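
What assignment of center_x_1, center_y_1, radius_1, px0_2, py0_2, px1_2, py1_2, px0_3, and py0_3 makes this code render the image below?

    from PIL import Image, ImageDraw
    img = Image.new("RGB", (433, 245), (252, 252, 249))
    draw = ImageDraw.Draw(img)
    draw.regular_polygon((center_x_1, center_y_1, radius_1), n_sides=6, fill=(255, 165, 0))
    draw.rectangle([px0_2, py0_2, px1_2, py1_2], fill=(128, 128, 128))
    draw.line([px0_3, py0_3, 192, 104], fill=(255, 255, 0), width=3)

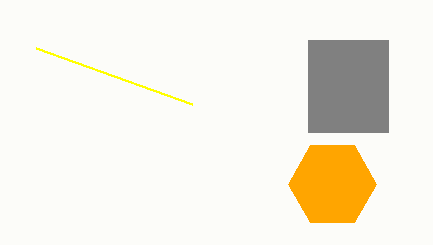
center_x_1 = 332; center_y_1 = 184; radius_1 = 44; px0_2 = 308; py0_2 = 40; px1_2 = 388; py1_2 = 132; px0_3 = 36; py0_3 = 48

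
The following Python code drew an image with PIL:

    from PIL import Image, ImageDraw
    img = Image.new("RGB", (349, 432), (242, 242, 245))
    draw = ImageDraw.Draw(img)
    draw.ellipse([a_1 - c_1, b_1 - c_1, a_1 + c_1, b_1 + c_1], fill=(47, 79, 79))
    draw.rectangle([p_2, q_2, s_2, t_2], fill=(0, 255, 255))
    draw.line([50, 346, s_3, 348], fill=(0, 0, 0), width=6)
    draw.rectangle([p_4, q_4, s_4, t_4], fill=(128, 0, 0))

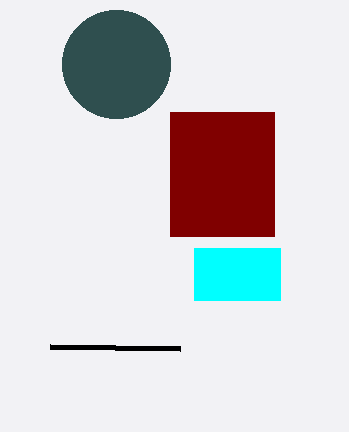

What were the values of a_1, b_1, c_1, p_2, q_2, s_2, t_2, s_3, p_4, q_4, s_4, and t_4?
a_1 = 116, b_1 = 64, c_1 = 54, p_2 = 194, q_2 = 248, s_2 = 280, t_2 = 300, s_3 = 180, p_4 = 170, q_4 = 112, s_4 = 274, t_4 = 236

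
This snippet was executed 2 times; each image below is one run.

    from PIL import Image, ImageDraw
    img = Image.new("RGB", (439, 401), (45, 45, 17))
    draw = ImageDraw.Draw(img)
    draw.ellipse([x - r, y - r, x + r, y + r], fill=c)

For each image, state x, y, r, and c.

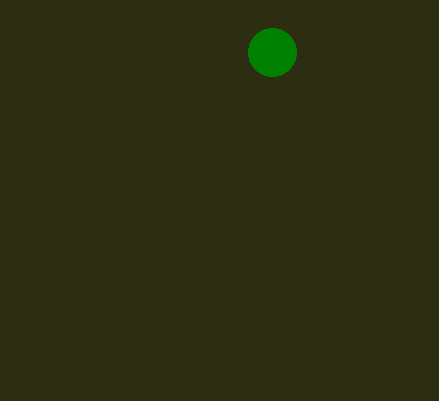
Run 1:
x = 272; y = 52; r = 24; c = 'green'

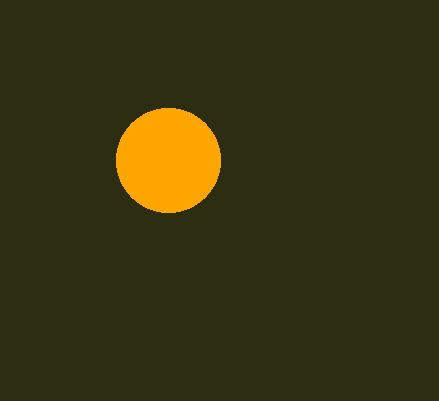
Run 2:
x = 168
y = 160
r = 52
c = 'orange'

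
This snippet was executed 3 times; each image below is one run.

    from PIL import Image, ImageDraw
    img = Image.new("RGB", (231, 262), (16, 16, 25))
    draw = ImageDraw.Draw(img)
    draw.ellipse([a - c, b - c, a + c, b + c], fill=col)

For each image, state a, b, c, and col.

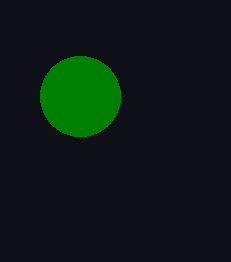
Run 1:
a = 80
b = 96
c = 40
col = 'green'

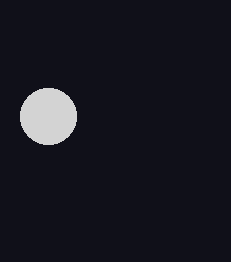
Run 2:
a = 48; b = 116; c = 28; col = 'lightgray'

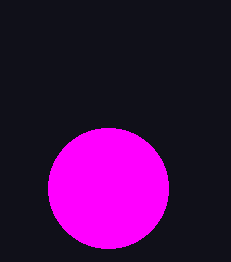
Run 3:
a = 108, b = 188, c = 60, col = 'magenta'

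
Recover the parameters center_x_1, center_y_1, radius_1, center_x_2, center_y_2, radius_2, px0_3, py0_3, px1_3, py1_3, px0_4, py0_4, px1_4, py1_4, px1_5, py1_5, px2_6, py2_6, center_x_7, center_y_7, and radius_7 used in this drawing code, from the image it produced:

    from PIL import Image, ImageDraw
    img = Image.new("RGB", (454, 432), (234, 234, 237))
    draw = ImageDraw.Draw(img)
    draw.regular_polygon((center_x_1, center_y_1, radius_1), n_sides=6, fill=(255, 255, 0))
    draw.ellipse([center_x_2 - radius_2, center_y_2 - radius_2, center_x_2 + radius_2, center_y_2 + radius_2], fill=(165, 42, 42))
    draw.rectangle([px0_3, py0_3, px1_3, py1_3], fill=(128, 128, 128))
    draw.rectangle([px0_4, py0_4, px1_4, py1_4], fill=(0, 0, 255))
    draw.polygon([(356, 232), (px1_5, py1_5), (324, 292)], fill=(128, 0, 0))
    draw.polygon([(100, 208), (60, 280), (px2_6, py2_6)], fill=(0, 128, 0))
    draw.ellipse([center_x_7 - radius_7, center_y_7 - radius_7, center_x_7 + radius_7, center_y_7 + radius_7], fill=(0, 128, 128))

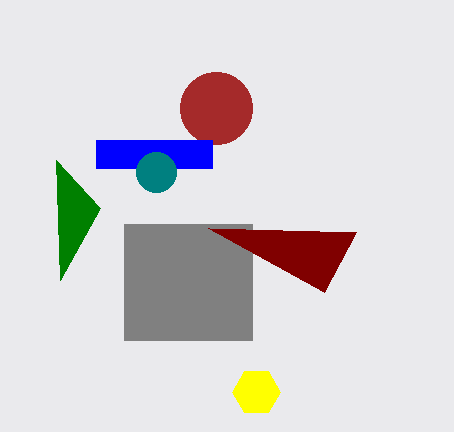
center_x_1 = 256
center_y_1 = 392
radius_1 = 24
center_x_2 = 216
center_y_2 = 108
radius_2 = 36
px0_3 = 124
py0_3 = 224
px1_3 = 252
py1_3 = 340
px0_4 = 96
py0_4 = 140
px1_4 = 212
py1_4 = 168
px1_5 = 208
py1_5 = 228
px2_6 = 56
py2_6 = 160
center_x_7 = 156
center_y_7 = 172
radius_7 = 20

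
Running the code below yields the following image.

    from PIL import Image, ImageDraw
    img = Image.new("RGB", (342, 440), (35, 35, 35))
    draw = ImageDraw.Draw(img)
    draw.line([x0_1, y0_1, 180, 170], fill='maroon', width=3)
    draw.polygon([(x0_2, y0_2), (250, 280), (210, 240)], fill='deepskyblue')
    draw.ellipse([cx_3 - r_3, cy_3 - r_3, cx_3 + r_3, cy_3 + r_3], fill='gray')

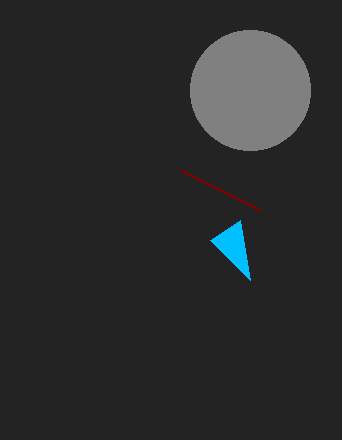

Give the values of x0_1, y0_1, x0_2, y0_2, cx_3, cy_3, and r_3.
x0_1 = 260; y0_1 = 210; x0_2 = 240; y0_2 = 220; cx_3 = 250; cy_3 = 90; r_3 = 60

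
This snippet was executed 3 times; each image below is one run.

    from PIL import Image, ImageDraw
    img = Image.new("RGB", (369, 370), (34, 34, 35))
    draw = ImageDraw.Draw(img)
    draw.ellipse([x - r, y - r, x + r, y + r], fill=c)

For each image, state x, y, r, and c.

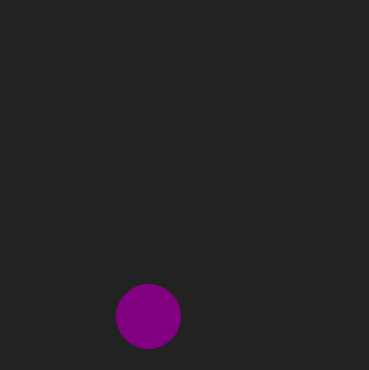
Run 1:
x = 148; y = 316; r = 32; c = 'purple'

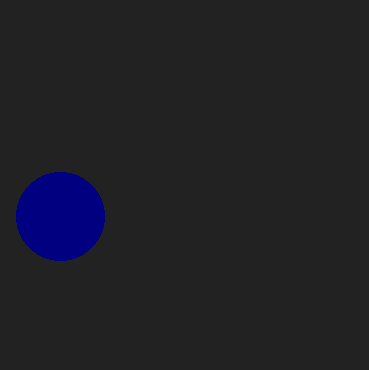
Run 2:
x = 60, y = 216, r = 44, c = 'navy'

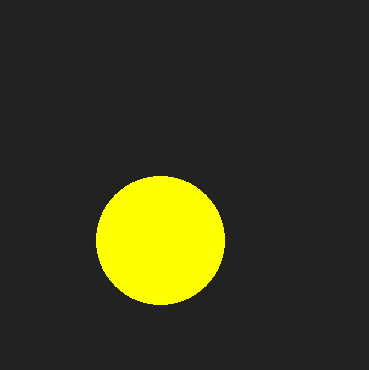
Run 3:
x = 160, y = 240, r = 64, c = 'yellow'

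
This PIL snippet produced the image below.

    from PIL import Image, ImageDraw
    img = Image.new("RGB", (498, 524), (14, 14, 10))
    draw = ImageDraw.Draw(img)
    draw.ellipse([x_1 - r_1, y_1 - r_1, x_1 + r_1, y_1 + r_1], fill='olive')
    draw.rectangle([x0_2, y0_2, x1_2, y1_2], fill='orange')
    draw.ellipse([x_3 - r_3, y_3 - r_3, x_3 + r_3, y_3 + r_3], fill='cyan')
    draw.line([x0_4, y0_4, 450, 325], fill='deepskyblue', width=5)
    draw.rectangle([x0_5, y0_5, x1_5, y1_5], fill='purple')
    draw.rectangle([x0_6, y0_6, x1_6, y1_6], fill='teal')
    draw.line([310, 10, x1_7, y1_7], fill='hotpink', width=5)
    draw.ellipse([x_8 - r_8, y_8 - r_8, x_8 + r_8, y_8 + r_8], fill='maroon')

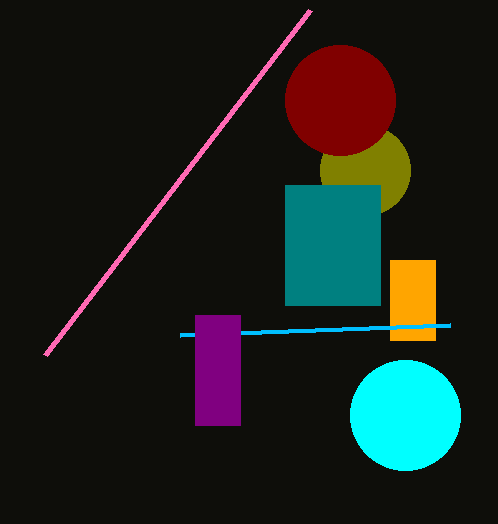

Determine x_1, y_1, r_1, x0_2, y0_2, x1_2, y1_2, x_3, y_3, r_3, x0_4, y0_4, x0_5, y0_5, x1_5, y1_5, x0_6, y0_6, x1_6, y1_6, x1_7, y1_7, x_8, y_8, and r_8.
x_1 = 365
y_1 = 170
r_1 = 45
x0_2 = 390
y0_2 = 260
x1_2 = 435
y1_2 = 340
x_3 = 405
y_3 = 415
r_3 = 55
x0_4 = 180
y0_4 = 335
x0_5 = 195
y0_5 = 315
x1_5 = 240
y1_5 = 425
x0_6 = 285
y0_6 = 185
x1_6 = 380
y1_6 = 305
x1_7 = 45
y1_7 = 355
x_8 = 340
y_8 = 100
r_8 = 55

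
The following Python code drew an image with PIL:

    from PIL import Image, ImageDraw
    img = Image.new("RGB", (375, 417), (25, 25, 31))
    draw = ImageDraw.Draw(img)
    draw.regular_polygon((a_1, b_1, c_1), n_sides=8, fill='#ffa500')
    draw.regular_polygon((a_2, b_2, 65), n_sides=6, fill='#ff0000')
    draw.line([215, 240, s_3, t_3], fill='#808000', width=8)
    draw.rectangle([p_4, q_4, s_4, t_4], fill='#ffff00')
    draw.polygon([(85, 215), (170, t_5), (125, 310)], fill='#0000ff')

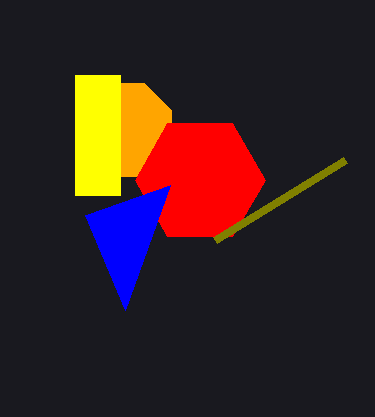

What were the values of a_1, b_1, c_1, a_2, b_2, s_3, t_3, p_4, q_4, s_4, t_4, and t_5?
a_1 = 125; b_1 = 130; c_1 = 50; a_2 = 200; b_2 = 180; s_3 = 345; t_3 = 160; p_4 = 75; q_4 = 75; s_4 = 120; t_4 = 195; t_5 = 185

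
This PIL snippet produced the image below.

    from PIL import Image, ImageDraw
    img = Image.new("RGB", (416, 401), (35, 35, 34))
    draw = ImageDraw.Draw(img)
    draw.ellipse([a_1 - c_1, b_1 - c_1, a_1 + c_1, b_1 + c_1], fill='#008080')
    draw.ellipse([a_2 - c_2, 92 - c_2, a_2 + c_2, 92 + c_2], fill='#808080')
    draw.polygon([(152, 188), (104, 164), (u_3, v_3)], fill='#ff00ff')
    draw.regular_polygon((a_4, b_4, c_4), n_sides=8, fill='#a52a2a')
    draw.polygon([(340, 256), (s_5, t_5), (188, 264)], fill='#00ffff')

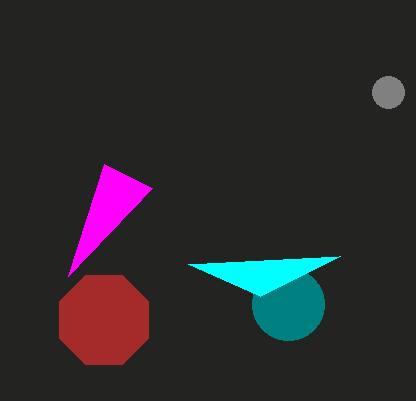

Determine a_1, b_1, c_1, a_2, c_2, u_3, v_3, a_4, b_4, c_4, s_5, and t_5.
a_1 = 288
b_1 = 304
c_1 = 36
a_2 = 388
c_2 = 16
u_3 = 68
v_3 = 276
a_4 = 104
b_4 = 320
c_4 = 48
s_5 = 260
t_5 = 296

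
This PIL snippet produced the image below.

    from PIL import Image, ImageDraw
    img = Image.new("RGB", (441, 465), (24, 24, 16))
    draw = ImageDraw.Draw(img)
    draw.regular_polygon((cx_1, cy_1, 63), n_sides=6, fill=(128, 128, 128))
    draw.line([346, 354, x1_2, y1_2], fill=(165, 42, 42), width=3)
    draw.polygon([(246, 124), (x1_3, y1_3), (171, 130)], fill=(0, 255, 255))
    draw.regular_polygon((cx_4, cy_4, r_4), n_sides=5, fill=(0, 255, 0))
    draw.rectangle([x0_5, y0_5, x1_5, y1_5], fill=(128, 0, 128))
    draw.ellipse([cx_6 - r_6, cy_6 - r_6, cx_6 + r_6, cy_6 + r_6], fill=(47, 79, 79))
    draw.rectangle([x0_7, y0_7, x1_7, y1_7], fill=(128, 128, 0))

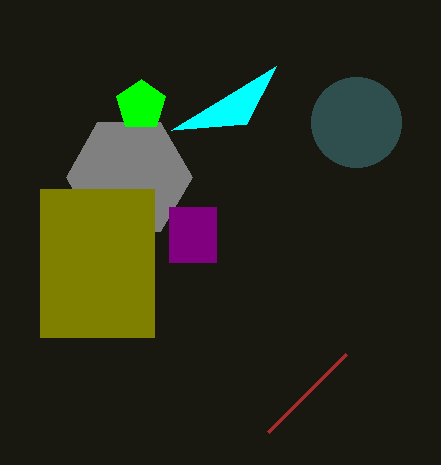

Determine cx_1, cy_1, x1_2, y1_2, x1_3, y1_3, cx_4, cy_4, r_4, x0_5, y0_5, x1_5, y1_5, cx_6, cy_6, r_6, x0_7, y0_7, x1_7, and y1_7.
cx_1 = 129; cy_1 = 177; x1_2 = 268; y1_2 = 432; x1_3 = 276; y1_3 = 66; cx_4 = 141; cy_4 = 105; r_4 = 26; x0_5 = 169; y0_5 = 207; x1_5 = 216; y1_5 = 262; cx_6 = 356; cy_6 = 122; r_6 = 45; x0_7 = 40; y0_7 = 189; x1_7 = 154; y1_7 = 337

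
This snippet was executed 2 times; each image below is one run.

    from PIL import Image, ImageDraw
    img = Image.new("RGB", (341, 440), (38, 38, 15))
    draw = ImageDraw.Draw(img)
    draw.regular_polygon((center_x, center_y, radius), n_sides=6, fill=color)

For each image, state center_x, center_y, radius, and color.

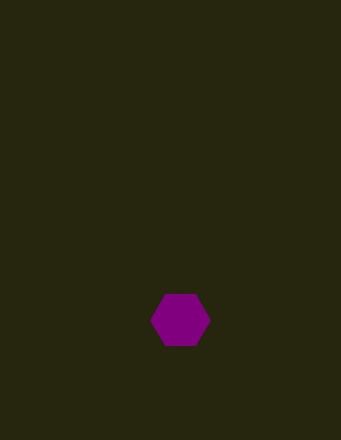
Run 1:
center_x = 180, center_y = 320, radius = 30, color = 'purple'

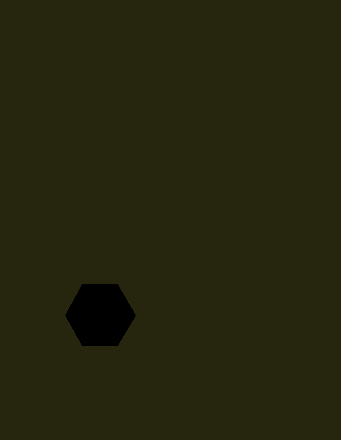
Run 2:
center_x = 100, center_y = 315, radius = 35, color = 'black'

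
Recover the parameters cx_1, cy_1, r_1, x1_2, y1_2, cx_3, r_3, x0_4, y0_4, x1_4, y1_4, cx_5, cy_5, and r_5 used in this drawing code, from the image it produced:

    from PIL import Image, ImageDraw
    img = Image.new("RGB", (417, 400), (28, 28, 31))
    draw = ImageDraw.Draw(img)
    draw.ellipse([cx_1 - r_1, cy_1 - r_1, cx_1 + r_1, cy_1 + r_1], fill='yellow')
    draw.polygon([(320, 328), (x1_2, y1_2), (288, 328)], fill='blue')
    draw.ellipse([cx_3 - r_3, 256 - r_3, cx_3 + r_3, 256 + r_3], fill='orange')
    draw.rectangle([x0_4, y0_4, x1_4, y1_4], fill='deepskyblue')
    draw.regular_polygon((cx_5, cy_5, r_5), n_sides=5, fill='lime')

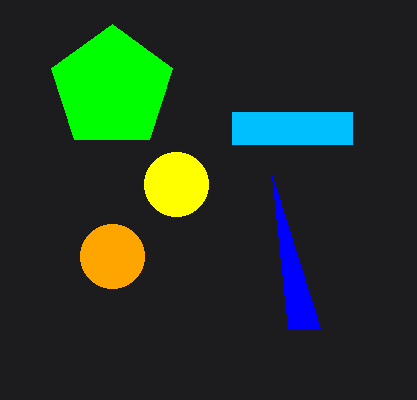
cx_1 = 176
cy_1 = 184
r_1 = 32
x1_2 = 272
y1_2 = 176
cx_3 = 112
r_3 = 32
x0_4 = 232
y0_4 = 112
x1_4 = 352
y1_4 = 144
cx_5 = 112
cy_5 = 88
r_5 = 64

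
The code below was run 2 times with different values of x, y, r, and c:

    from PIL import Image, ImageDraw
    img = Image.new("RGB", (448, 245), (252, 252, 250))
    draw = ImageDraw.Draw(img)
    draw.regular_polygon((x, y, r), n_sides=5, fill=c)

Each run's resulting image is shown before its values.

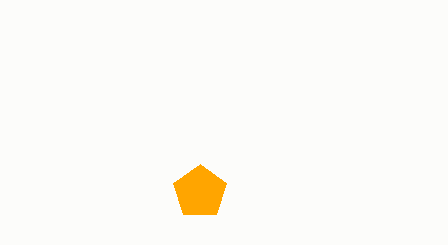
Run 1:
x = 200; y = 192; r = 28; c = 'orange'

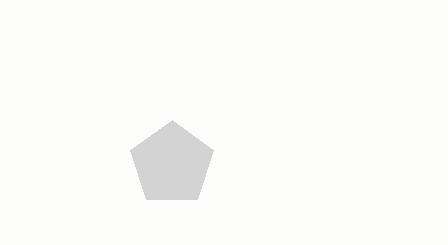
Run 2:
x = 172
y = 164
r = 44
c = 'lightgray'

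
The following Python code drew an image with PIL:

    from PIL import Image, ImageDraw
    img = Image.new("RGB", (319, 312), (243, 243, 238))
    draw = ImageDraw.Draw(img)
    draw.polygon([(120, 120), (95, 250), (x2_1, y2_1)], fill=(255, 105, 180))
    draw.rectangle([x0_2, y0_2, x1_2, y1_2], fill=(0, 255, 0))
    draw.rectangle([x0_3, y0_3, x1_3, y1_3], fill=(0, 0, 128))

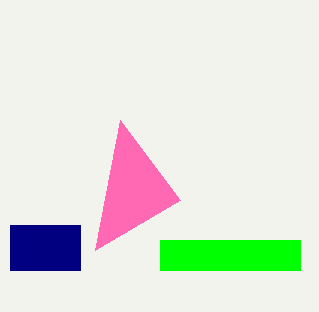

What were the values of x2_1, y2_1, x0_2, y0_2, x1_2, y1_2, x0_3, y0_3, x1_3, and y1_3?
x2_1 = 180
y2_1 = 200
x0_2 = 160
y0_2 = 240
x1_2 = 300
y1_2 = 270
x0_3 = 10
y0_3 = 225
x1_3 = 80
y1_3 = 270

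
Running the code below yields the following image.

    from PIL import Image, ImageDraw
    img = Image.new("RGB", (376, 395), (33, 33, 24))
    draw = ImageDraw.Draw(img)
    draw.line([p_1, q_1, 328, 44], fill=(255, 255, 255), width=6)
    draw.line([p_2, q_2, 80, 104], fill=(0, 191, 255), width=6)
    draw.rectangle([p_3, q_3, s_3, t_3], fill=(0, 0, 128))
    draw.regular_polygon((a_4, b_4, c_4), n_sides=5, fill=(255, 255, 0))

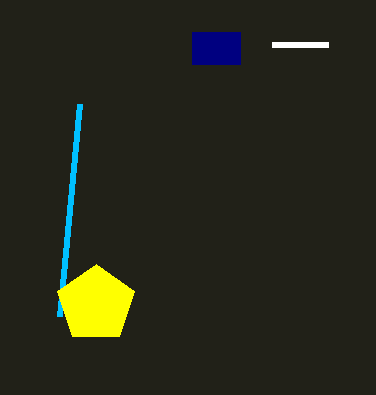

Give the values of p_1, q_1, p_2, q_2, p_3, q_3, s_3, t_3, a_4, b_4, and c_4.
p_1 = 272; q_1 = 44; p_2 = 60; q_2 = 316; p_3 = 192; q_3 = 32; s_3 = 240; t_3 = 64; a_4 = 96; b_4 = 304; c_4 = 40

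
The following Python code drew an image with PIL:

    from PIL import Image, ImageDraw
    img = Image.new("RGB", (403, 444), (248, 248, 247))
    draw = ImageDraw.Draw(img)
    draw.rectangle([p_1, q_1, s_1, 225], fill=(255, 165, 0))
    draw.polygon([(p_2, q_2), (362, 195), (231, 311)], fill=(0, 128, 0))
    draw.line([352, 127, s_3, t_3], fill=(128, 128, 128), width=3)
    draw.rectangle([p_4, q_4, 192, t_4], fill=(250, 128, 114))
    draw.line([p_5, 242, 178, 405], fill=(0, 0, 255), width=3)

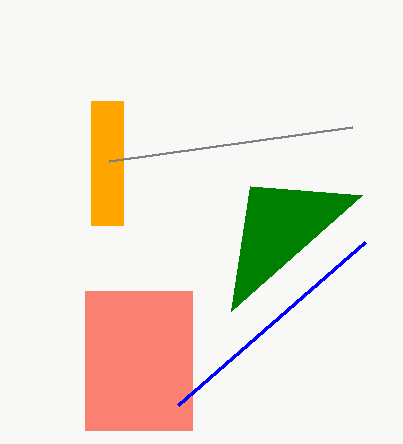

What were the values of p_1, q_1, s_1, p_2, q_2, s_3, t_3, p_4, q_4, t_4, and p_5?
p_1 = 91
q_1 = 101
s_1 = 123
p_2 = 250
q_2 = 186
s_3 = 109
t_3 = 161
p_4 = 85
q_4 = 291
t_4 = 430
p_5 = 365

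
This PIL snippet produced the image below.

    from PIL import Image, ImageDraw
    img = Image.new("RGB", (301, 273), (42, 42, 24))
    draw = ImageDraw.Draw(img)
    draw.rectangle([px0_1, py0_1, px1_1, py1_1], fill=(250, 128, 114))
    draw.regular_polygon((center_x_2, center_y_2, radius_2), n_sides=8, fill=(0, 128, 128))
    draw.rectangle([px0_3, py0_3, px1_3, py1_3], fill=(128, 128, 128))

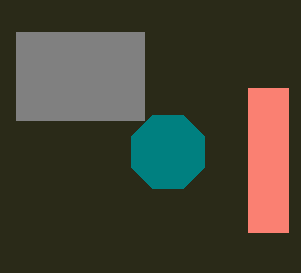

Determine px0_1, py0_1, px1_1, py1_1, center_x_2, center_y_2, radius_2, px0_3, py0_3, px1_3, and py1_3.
px0_1 = 248; py0_1 = 88; px1_1 = 288; py1_1 = 232; center_x_2 = 168; center_y_2 = 152; radius_2 = 40; px0_3 = 16; py0_3 = 32; px1_3 = 144; py1_3 = 120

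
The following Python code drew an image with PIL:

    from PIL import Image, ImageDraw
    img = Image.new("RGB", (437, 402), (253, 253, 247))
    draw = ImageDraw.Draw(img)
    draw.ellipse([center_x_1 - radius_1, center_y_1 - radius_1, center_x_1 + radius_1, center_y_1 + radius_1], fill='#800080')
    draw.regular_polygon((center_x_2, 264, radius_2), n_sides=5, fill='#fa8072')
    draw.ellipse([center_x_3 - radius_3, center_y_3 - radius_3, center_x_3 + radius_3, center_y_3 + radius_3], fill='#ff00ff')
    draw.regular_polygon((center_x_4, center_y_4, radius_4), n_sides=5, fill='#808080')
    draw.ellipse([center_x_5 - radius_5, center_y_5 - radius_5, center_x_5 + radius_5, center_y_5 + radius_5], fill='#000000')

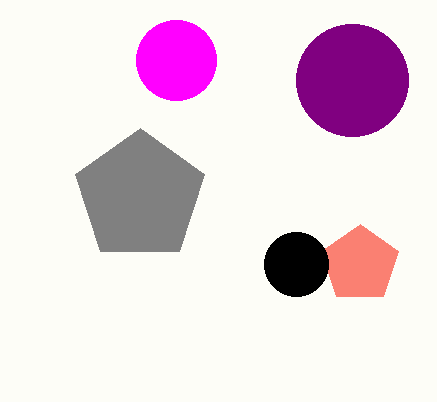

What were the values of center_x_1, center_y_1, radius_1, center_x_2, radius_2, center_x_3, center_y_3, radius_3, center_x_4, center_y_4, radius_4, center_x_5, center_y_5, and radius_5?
center_x_1 = 352
center_y_1 = 80
radius_1 = 56
center_x_2 = 360
radius_2 = 40
center_x_3 = 176
center_y_3 = 60
radius_3 = 40
center_x_4 = 140
center_y_4 = 196
radius_4 = 68
center_x_5 = 296
center_y_5 = 264
radius_5 = 32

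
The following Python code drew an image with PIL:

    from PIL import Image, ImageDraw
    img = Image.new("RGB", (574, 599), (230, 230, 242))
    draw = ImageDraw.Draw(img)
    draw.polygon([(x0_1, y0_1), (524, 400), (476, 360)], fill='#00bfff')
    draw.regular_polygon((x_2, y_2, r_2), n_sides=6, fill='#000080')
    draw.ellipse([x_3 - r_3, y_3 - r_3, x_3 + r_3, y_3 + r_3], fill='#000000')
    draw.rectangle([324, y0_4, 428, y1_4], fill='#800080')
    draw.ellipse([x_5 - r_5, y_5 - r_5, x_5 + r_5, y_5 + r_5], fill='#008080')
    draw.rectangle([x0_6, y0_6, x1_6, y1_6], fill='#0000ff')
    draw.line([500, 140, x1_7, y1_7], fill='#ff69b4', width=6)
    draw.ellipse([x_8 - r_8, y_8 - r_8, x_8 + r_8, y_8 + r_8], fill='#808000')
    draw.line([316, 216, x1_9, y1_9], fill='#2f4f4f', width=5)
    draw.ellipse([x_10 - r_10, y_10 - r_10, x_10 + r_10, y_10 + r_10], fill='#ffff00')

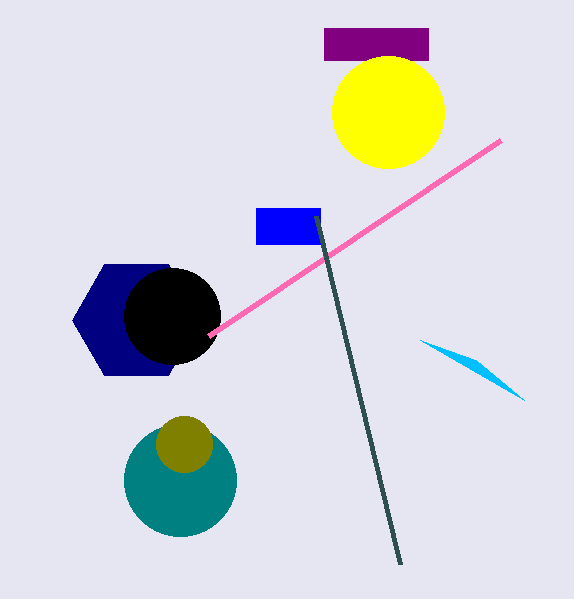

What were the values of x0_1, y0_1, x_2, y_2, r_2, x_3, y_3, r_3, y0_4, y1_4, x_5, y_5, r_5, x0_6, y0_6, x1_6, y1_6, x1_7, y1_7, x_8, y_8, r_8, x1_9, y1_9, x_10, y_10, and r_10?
x0_1 = 420
y0_1 = 340
x_2 = 136
y_2 = 320
r_2 = 64
x_3 = 172
y_3 = 316
r_3 = 48
y0_4 = 28
y1_4 = 60
x_5 = 180
y_5 = 480
r_5 = 56
x0_6 = 256
y0_6 = 208
x1_6 = 320
y1_6 = 244
x1_7 = 208
y1_7 = 336
x_8 = 184
y_8 = 444
r_8 = 28
x1_9 = 400
y1_9 = 564
x_10 = 388
y_10 = 112
r_10 = 56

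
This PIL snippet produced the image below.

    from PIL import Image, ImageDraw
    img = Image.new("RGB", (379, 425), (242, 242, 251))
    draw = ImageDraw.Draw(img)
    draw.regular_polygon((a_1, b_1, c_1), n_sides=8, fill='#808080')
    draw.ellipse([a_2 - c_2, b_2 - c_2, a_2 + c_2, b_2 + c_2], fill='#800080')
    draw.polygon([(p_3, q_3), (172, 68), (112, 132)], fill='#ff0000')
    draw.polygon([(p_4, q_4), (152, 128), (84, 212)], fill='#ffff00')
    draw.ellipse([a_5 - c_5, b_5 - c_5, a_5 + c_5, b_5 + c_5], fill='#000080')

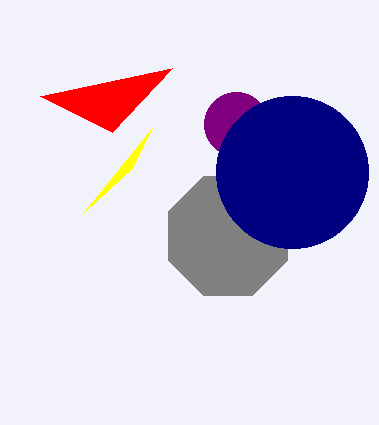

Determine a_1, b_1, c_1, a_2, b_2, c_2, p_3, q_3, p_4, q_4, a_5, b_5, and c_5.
a_1 = 228, b_1 = 236, c_1 = 64, a_2 = 236, b_2 = 124, c_2 = 32, p_3 = 40, q_3 = 96, p_4 = 132, q_4 = 168, a_5 = 292, b_5 = 172, c_5 = 76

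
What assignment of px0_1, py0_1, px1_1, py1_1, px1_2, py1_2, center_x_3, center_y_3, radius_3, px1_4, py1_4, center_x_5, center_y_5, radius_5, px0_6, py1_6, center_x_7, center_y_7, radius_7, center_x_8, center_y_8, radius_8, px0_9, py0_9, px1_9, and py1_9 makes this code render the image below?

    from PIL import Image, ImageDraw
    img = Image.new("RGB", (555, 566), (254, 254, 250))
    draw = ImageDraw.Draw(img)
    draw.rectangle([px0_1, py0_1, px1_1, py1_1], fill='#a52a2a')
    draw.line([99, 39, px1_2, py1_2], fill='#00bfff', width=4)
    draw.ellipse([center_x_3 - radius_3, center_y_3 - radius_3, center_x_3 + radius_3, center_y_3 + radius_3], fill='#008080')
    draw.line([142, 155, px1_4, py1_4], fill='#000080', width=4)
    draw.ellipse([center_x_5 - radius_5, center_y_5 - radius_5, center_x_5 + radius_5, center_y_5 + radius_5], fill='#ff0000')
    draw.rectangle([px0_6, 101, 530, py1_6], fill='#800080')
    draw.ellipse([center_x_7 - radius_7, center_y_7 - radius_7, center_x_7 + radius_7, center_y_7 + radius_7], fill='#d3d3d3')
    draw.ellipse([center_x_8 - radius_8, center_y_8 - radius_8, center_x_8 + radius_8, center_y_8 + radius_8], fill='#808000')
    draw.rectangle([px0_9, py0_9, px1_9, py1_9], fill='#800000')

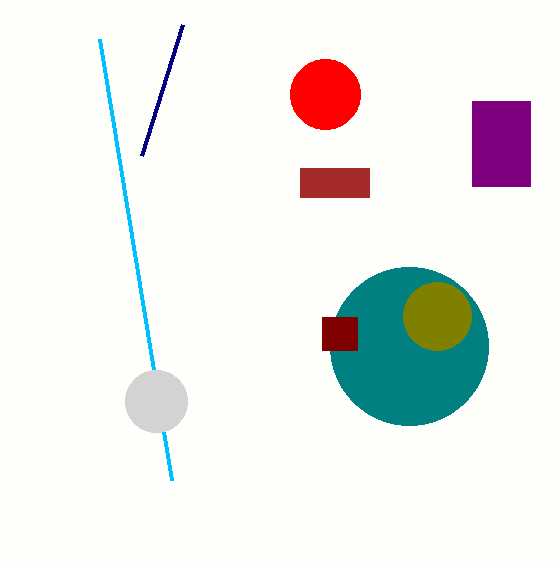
px0_1 = 300; py0_1 = 168; px1_1 = 369; py1_1 = 197; px1_2 = 171; py1_2 = 480; center_x_3 = 409; center_y_3 = 346; radius_3 = 79; px1_4 = 183; py1_4 = 24; center_x_5 = 325; center_y_5 = 94; radius_5 = 35; px0_6 = 472; py1_6 = 186; center_x_7 = 156; center_y_7 = 401; radius_7 = 31; center_x_8 = 437; center_y_8 = 316; radius_8 = 34; px0_9 = 322; py0_9 = 317; px1_9 = 357; py1_9 = 350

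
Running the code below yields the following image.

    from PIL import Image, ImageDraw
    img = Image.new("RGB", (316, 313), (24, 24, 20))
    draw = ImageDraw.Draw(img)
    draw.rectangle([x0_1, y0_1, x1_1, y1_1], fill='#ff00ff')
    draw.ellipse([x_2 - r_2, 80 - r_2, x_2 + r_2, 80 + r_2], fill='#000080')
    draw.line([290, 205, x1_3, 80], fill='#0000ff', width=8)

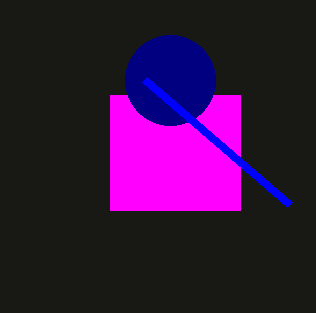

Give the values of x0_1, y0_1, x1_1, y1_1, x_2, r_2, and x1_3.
x0_1 = 110, y0_1 = 95, x1_1 = 240, y1_1 = 210, x_2 = 170, r_2 = 45, x1_3 = 145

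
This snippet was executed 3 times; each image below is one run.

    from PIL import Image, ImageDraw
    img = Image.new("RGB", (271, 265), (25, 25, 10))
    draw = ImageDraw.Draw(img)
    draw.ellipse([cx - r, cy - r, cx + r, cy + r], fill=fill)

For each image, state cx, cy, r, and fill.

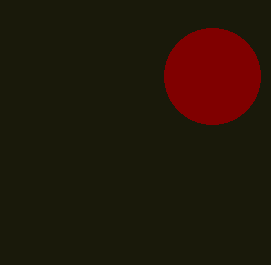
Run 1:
cx = 212, cy = 76, r = 48, fill = 'maroon'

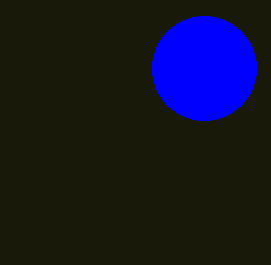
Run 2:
cx = 204, cy = 68, r = 52, fill = 'blue'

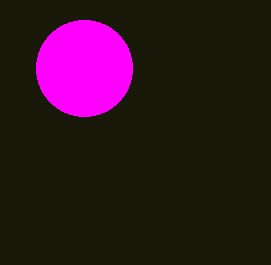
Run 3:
cx = 84
cy = 68
r = 48
fill = 'magenta'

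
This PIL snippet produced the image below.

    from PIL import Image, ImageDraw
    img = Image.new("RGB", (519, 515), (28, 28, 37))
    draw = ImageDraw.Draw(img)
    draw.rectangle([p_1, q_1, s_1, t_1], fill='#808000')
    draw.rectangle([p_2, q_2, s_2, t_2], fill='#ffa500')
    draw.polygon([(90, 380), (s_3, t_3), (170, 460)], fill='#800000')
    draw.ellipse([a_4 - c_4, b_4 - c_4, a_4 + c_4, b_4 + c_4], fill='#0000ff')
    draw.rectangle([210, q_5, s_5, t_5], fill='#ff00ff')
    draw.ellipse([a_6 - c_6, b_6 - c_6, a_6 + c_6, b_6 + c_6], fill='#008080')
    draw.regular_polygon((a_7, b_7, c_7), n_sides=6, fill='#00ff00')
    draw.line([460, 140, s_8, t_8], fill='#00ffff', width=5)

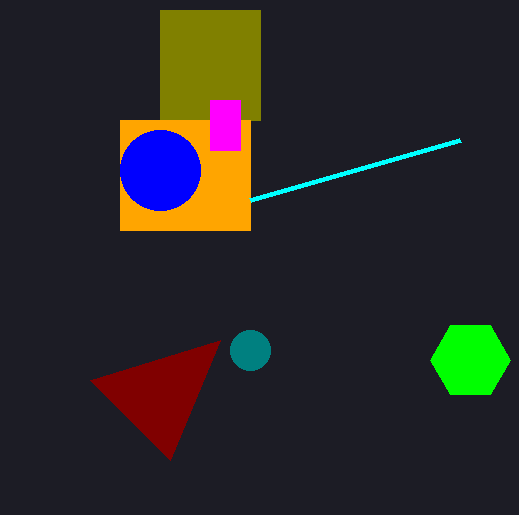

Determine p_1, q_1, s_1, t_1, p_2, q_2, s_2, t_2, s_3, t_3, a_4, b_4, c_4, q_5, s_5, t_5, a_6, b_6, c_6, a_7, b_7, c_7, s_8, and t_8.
p_1 = 160; q_1 = 10; s_1 = 260; t_1 = 120; p_2 = 120; q_2 = 120; s_2 = 250; t_2 = 230; s_3 = 220; t_3 = 340; a_4 = 160; b_4 = 170; c_4 = 40; q_5 = 100; s_5 = 240; t_5 = 150; a_6 = 250; b_6 = 350; c_6 = 20; a_7 = 470; b_7 = 360; c_7 = 40; s_8 = 250; t_8 = 200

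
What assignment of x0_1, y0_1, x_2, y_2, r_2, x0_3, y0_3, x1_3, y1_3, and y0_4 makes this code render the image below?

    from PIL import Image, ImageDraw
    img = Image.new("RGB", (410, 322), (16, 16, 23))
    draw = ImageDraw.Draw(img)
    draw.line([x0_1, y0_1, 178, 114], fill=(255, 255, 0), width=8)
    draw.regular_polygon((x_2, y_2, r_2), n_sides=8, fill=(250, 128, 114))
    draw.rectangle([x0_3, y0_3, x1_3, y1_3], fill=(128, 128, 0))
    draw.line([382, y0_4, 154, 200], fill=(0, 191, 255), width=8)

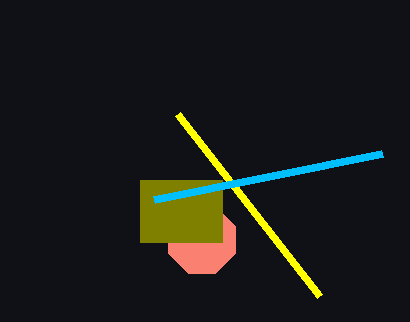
x0_1 = 320
y0_1 = 296
x_2 = 202
y_2 = 240
r_2 = 36
x0_3 = 140
y0_3 = 180
x1_3 = 222
y1_3 = 242
y0_4 = 154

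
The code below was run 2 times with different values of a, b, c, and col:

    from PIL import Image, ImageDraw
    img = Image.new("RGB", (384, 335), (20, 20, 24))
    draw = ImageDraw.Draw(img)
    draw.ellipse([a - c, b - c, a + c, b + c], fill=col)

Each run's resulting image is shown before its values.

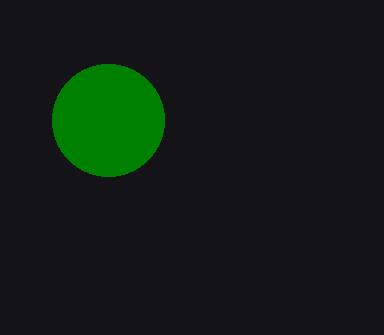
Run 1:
a = 108
b = 120
c = 56
col = 'green'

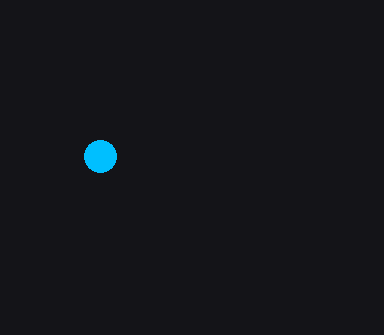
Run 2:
a = 100
b = 156
c = 16
col = 'deepskyblue'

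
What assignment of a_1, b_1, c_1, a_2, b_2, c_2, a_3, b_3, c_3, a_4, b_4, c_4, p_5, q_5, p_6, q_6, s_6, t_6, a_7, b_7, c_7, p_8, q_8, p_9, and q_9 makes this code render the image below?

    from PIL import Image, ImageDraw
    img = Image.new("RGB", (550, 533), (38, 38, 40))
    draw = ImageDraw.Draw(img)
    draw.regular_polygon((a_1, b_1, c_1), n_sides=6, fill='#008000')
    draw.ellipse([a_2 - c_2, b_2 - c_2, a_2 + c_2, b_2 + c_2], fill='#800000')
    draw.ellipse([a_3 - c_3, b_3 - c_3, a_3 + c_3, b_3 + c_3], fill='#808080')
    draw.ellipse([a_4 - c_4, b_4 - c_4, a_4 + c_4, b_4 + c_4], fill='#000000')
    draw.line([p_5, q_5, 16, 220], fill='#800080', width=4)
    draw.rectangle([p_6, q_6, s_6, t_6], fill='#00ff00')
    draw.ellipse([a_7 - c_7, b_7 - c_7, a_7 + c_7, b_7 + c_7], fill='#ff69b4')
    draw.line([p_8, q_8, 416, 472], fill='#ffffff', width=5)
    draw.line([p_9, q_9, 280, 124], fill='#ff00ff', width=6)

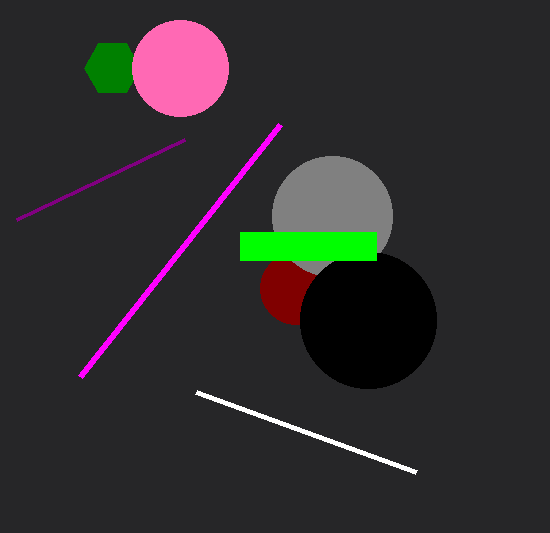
a_1 = 112; b_1 = 68; c_1 = 28; a_2 = 296; b_2 = 288; c_2 = 36; a_3 = 332; b_3 = 216; c_3 = 60; a_4 = 368; b_4 = 320; c_4 = 68; p_5 = 184; q_5 = 140; p_6 = 240; q_6 = 232; s_6 = 376; t_6 = 260; a_7 = 180; b_7 = 68; c_7 = 48; p_8 = 196; q_8 = 392; p_9 = 80; q_9 = 376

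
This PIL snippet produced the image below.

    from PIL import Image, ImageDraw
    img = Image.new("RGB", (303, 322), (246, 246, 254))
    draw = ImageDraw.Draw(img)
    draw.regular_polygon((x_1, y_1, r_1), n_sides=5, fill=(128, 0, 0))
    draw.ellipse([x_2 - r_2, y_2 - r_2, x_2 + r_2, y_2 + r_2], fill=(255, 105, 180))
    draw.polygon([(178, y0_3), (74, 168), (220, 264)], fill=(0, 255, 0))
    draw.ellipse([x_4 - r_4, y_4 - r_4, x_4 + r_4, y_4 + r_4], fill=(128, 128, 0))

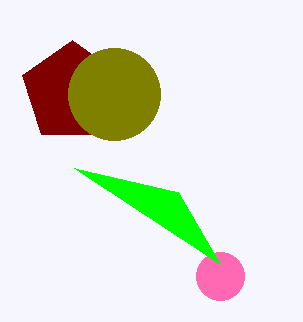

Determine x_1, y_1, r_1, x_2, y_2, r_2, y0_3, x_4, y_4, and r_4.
x_1 = 72; y_1 = 92; r_1 = 52; x_2 = 220; y_2 = 276; r_2 = 24; y0_3 = 192; x_4 = 114; y_4 = 94; r_4 = 46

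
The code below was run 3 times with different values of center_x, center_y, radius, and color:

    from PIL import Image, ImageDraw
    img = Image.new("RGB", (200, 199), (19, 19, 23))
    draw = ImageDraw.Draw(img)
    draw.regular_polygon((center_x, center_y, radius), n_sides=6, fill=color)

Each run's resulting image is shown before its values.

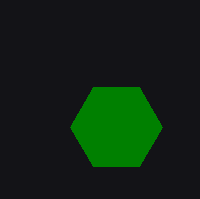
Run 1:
center_x = 116; center_y = 127; radius = 46; color = 'green'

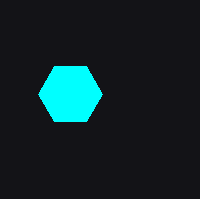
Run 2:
center_x = 70, center_y = 94, radius = 32, color = 'cyan'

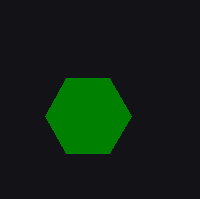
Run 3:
center_x = 88; center_y = 116; radius = 43; color = 'green'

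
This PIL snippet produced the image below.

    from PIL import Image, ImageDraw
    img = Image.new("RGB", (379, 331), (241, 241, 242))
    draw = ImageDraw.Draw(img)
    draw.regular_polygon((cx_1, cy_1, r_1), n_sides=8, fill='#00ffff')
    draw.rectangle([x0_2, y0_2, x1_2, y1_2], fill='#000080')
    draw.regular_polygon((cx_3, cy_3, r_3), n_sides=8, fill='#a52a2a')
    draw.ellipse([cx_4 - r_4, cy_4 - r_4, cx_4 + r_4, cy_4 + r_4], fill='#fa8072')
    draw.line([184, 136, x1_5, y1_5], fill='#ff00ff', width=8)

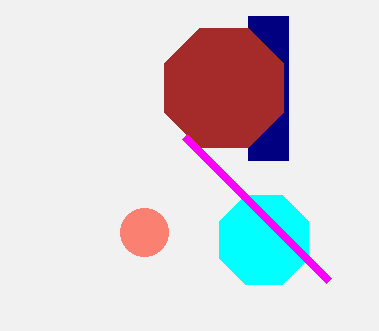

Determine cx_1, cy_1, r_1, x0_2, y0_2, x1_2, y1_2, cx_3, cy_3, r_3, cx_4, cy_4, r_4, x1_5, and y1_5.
cx_1 = 264
cy_1 = 240
r_1 = 48
x0_2 = 248
y0_2 = 16
x1_2 = 288
y1_2 = 160
cx_3 = 224
cy_3 = 88
r_3 = 64
cx_4 = 144
cy_4 = 232
r_4 = 24
x1_5 = 328
y1_5 = 280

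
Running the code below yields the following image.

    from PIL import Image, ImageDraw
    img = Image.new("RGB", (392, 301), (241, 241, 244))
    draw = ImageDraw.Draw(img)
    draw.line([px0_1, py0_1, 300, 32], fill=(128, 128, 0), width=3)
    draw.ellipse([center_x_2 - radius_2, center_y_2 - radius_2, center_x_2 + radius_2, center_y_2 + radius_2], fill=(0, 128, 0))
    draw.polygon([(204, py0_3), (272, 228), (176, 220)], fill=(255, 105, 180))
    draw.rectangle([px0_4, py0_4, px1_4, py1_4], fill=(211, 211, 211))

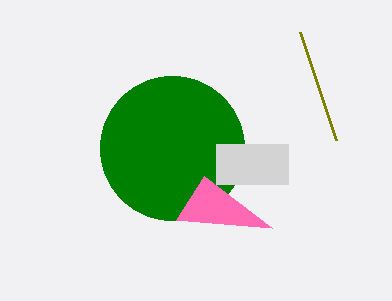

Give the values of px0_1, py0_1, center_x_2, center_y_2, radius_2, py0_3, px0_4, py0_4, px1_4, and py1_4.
px0_1 = 336; py0_1 = 140; center_x_2 = 172; center_y_2 = 148; radius_2 = 72; py0_3 = 176; px0_4 = 216; py0_4 = 144; px1_4 = 288; py1_4 = 184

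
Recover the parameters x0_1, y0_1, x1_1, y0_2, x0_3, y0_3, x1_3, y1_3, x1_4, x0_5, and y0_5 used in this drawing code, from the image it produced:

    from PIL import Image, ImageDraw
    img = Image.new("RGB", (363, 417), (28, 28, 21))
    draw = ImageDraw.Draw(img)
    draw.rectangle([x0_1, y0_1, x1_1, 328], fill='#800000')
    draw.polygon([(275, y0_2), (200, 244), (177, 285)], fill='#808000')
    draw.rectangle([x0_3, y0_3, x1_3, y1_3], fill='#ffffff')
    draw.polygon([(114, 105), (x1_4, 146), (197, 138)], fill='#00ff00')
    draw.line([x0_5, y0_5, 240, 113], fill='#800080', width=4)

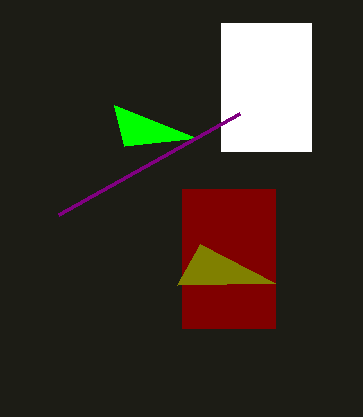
x0_1 = 182; y0_1 = 189; x1_1 = 275; y0_2 = 283; x0_3 = 221; y0_3 = 23; x1_3 = 311; y1_3 = 151; x1_4 = 124; x0_5 = 59; y0_5 = 214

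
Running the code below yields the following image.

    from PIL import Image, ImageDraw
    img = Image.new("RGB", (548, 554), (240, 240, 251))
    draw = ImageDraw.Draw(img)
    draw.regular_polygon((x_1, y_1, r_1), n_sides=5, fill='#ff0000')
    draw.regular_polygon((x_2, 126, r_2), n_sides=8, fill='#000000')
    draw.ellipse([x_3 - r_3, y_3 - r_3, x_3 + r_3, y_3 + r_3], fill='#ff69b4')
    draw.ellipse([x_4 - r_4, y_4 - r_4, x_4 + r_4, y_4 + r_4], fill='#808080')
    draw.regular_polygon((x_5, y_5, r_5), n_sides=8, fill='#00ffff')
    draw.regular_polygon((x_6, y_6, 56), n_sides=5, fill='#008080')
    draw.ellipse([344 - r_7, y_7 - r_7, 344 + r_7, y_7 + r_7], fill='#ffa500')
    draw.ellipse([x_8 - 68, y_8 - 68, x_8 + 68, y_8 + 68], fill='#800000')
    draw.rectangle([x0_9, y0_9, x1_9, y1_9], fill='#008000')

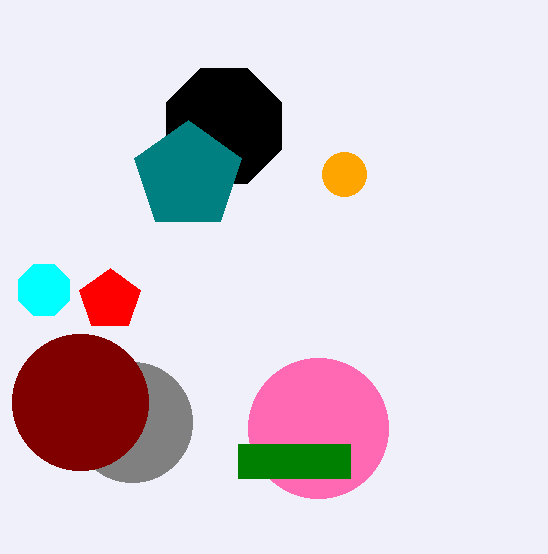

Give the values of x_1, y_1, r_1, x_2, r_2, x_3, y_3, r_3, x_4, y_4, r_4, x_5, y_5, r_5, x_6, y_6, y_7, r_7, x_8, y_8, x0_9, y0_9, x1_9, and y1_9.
x_1 = 110
y_1 = 300
r_1 = 32
x_2 = 224
r_2 = 62
x_3 = 318
y_3 = 428
r_3 = 70
x_4 = 132
y_4 = 422
r_4 = 60
x_5 = 44
y_5 = 290
r_5 = 28
x_6 = 188
y_6 = 176
y_7 = 174
r_7 = 22
x_8 = 80
y_8 = 402
x0_9 = 238
y0_9 = 444
x1_9 = 350
y1_9 = 478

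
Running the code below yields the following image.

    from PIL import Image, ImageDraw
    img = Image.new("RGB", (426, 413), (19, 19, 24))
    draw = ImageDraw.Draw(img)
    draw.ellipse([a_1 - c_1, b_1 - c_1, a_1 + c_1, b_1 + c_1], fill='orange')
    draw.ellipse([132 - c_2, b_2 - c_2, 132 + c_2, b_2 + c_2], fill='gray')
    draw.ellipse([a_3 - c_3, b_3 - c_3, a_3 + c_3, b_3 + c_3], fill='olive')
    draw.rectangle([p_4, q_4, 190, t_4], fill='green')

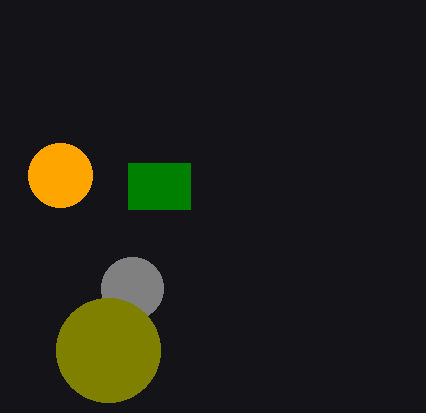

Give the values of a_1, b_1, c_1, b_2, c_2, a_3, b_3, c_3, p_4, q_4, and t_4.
a_1 = 60; b_1 = 175; c_1 = 32; b_2 = 288; c_2 = 31; a_3 = 108; b_3 = 350; c_3 = 52; p_4 = 128; q_4 = 163; t_4 = 209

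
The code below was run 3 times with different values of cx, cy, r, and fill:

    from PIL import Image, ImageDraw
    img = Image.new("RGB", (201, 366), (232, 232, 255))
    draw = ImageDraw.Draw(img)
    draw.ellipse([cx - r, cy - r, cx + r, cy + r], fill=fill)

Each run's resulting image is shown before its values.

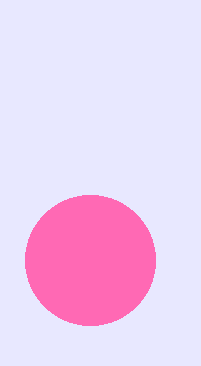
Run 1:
cx = 90, cy = 260, r = 65, fill = 'hotpink'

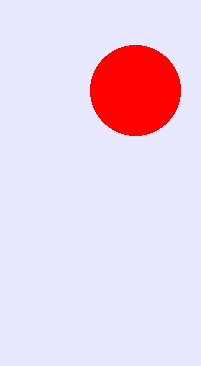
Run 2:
cx = 135
cy = 90
r = 45
fill = 'red'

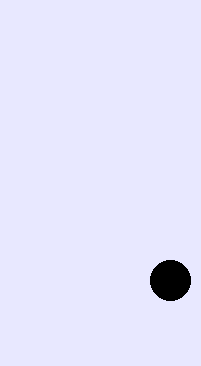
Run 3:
cx = 170; cy = 280; r = 20; fill = 'black'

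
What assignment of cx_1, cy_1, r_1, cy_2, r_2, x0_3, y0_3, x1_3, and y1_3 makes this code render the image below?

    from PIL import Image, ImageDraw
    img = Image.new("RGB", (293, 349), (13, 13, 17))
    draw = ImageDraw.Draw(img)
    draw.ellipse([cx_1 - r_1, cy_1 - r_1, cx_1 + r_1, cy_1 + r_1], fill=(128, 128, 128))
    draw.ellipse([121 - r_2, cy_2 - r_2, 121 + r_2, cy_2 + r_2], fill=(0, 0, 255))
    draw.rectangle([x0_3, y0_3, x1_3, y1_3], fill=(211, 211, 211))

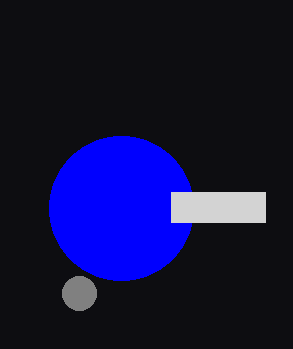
cx_1 = 79, cy_1 = 293, r_1 = 17, cy_2 = 208, r_2 = 72, x0_3 = 171, y0_3 = 192, x1_3 = 265, y1_3 = 222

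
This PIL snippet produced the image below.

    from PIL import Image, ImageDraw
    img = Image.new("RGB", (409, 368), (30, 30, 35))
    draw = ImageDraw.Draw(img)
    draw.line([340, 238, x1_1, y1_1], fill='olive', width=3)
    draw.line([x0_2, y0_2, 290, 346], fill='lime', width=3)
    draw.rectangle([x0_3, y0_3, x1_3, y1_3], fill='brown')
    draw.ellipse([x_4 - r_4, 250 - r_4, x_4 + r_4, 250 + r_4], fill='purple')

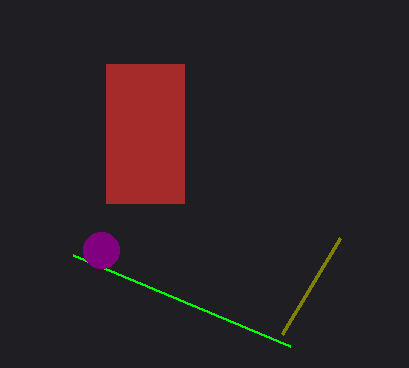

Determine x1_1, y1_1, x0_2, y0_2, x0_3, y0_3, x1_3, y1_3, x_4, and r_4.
x1_1 = 282; y1_1 = 334; x0_2 = 73; y0_2 = 255; x0_3 = 106; y0_3 = 64; x1_3 = 184; y1_3 = 203; x_4 = 101; r_4 = 18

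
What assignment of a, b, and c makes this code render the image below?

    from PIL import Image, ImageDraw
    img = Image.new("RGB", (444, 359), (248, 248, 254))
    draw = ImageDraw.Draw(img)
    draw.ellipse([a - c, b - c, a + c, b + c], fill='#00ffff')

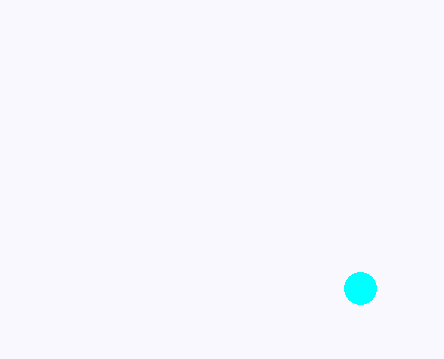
a = 360
b = 288
c = 16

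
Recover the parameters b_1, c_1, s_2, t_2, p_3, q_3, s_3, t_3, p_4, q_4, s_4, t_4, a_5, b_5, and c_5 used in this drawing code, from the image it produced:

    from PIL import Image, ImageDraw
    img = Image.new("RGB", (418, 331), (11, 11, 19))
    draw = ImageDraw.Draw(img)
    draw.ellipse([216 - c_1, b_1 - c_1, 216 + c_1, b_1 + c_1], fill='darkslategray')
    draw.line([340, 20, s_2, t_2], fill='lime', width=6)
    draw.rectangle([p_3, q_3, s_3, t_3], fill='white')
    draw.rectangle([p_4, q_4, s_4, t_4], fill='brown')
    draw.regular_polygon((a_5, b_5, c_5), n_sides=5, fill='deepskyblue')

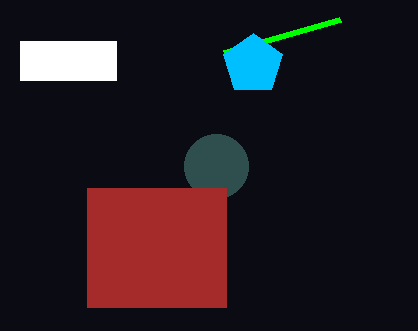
b_1 = 166, c_1 = 32, s_2 = 224, t_2 = 53, p_3 = 20, q_3 = 41, s_3 = 116, t_3 = 80, p_4 = 87, q_4 = 188, s_4 = 226, t_4 = 307, a_5 = 253, b_5 = 64, c_5 = 31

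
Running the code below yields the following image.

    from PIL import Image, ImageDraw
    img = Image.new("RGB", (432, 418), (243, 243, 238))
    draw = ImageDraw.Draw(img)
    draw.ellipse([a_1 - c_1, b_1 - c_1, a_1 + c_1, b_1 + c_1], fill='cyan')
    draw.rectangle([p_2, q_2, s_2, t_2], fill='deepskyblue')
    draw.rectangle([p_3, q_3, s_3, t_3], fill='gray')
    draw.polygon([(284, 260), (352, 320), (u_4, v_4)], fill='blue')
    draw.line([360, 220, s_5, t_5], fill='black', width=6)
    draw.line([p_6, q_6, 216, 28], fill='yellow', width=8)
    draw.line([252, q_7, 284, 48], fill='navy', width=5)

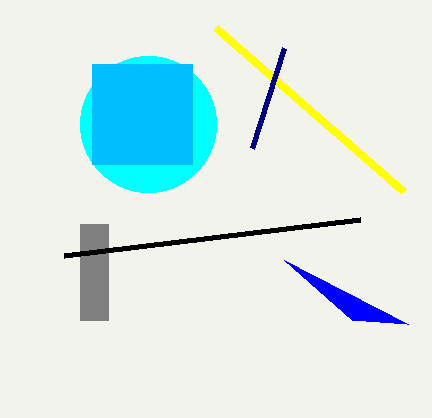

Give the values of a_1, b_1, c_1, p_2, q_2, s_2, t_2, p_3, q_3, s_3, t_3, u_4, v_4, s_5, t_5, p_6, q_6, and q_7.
a_1 = 148
b_1 = 124
c_1 = 68
p_2 = 92
q_2 = 64
s_2 = 192
t_2 = 164
p_3 = 80
q_3 = 224
s_3 = 108
t_3 = 320
u_4 = 408
v_4 = 324
s_5 = 64
t_5 = 256
p_6 = 404
q_6 = 192
q_7 = 148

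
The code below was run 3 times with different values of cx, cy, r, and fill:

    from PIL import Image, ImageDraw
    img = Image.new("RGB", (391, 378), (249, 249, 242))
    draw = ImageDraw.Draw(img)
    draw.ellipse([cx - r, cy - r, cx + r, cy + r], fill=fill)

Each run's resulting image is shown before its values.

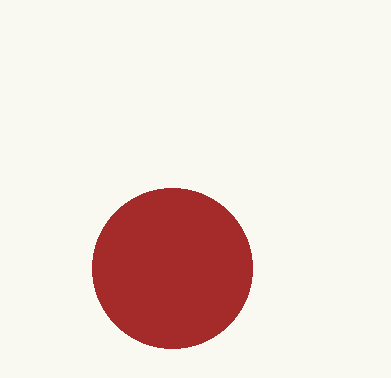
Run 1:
cx = 172; cy = 268; r = 80; fill = 'brown'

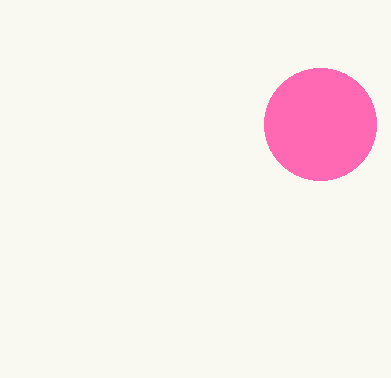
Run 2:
cx = 320
cy = 124
r = 56
fill = 'hotpink'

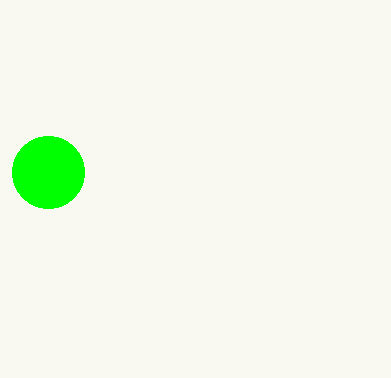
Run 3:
cx = 48, cy = 172, r = 36, fill = 'lime'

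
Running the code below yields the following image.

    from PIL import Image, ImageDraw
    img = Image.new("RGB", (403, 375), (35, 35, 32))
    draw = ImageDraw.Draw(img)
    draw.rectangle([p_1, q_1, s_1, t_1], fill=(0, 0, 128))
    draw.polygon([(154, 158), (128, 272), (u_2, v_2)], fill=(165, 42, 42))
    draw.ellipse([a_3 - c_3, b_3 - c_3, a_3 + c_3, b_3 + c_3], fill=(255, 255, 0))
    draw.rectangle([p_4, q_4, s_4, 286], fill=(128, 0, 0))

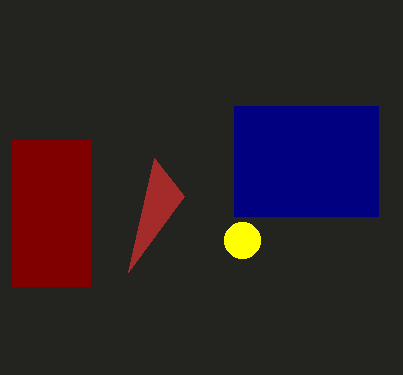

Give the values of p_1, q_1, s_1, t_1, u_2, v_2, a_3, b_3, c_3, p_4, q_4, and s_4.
p_1 = 234
q_1 = 106
s_1 = 378
t_1 = 216
u_2 = 184
v_2 = 196
a_3 = 242
b_3 = 240
c_3 = 18
p_4 = 12
q_4 = 140
s_4 = 90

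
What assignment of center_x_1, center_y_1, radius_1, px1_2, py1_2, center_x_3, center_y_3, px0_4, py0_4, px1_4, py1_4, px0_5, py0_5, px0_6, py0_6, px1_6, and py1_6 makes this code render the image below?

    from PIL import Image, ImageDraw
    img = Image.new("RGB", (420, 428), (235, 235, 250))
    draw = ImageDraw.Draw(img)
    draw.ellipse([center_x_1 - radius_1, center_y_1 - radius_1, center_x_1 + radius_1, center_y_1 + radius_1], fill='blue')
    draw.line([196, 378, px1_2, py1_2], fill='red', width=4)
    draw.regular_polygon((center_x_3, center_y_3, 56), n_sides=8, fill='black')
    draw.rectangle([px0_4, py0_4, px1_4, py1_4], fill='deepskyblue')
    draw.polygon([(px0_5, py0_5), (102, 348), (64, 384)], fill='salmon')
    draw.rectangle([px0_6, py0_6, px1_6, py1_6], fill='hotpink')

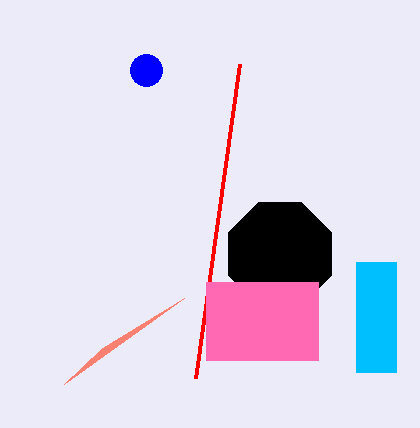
center_x_1 = 146
center_y_1 = 70
radius_1 = 16
px1_2 = 240
py1_2 = 64
center_x_3 = 280
center_y_3 = 254
px0_4 = 356
py0_4 = 262
px1_4 = 396
py1_4 = 372
px0_5 = 184
py0_5 = 298
px0_6 = 206
py0_6 = 282
px1_6 = 318
py1_6 = 360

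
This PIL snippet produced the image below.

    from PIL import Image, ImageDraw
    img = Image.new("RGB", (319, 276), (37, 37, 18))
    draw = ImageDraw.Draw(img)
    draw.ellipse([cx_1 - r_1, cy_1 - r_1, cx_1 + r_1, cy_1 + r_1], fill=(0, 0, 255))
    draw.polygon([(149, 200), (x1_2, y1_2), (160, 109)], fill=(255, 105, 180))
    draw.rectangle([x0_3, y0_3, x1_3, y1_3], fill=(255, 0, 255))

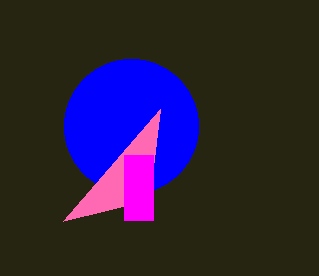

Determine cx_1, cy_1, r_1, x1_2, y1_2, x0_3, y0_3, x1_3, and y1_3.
cx_1 = 131, cy_1 = 126, r_1 = 67, x1_2 = 63, y1_2 = 221, x0_3 = 124, y0_3 = 155, x1_3 = 153, y1_3 = 220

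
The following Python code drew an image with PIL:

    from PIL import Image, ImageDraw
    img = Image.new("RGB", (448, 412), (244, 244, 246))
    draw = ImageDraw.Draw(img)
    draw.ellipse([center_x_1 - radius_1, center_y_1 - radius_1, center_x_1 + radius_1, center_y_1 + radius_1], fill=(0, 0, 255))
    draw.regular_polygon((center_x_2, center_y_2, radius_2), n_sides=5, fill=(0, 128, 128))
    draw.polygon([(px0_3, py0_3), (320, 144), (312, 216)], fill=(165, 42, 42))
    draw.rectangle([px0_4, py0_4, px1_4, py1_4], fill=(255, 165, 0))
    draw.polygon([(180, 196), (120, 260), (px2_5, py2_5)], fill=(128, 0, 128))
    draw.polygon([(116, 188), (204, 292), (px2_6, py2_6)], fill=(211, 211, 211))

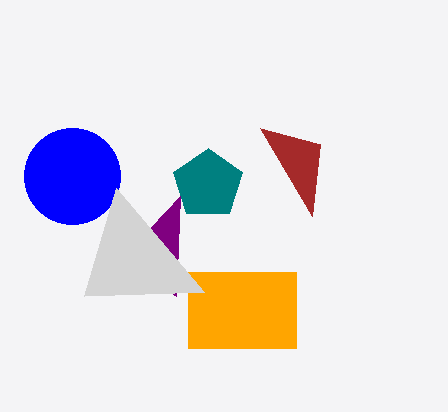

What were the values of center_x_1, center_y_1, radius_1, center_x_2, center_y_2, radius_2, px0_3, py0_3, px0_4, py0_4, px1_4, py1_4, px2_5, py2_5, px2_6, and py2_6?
center_x_1 = 72
center_y_1 = 176
radius_1 = 48
center_x_2 = 208
center_y_2 = 184
radius_2 = 36
px0_3 = 260
py0_3 = 128
px0_4 = 188
py0_4 = 272
px1_4 = 296
py1_4 = 348
px2_5 = 176
py2_5 = 296
px2_6 = 84
py2_6 = 296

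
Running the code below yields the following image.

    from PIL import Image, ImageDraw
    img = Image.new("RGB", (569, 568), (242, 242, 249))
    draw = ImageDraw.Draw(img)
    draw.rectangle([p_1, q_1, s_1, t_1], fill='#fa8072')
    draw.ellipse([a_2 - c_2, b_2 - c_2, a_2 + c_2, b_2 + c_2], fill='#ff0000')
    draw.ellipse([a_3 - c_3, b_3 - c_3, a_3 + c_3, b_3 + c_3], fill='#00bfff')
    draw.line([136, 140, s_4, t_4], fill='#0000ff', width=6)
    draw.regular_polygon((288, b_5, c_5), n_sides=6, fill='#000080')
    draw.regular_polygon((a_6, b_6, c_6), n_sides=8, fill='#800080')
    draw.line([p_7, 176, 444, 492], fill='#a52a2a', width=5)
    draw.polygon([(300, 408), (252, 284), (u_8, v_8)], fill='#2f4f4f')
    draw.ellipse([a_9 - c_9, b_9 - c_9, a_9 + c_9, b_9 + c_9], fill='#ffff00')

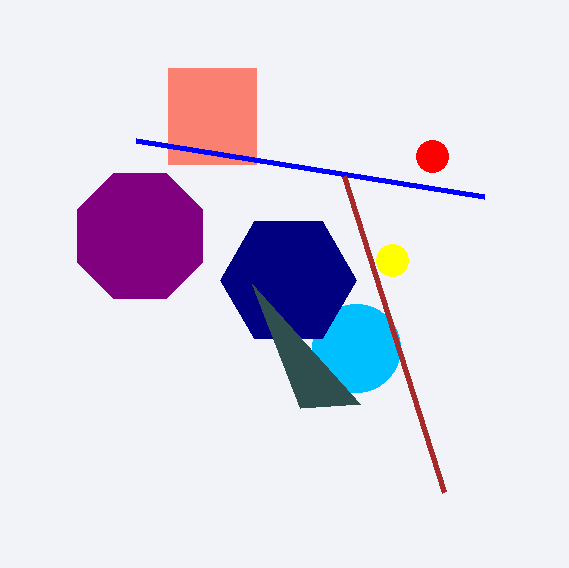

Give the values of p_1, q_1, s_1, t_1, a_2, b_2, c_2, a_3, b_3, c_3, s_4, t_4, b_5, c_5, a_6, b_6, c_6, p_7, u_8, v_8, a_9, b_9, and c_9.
p_1 = 168; q_1 = 68; s_1 = 256; t_1 = 164; a_2 = 432; b_2 = 156; c_2 = 16; a_3 = 356; b_3 = 348; c_3 = 44; s_4 = 484; t_4 = 196; b_5 = 280; c_5 = 68; a_6 = 140; b_6 = 236; c_6 = 68; p_7 = 344; u_8 = 360; v_8 = 404; a_9 = 392; b_9 = 260; c_9 = 16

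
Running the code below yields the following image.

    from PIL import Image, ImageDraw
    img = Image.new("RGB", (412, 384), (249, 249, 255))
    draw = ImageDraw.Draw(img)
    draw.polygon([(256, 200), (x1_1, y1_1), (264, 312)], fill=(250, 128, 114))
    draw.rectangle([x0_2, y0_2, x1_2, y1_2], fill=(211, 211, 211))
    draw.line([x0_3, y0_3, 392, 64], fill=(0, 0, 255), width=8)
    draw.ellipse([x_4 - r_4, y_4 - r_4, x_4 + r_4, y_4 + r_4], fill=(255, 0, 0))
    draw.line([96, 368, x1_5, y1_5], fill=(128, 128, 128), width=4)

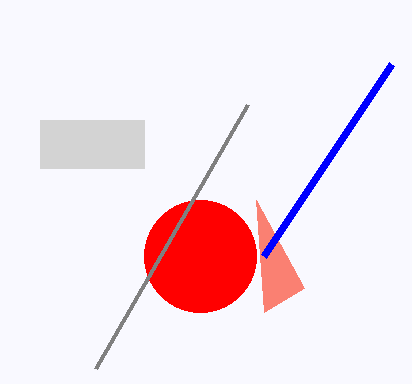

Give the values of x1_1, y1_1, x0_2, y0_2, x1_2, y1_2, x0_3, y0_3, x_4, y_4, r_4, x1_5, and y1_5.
x1_1 = 304, y1_1 = 288, x0_2 = 40, y0_2 = 120, x1_2 = 144, y1_2 = 168, x0_3 = 264, y0_3 = 256, x_4 = 200, y_4 = 256, r_4 = 56, x1_5 = 248, y1_5 = 104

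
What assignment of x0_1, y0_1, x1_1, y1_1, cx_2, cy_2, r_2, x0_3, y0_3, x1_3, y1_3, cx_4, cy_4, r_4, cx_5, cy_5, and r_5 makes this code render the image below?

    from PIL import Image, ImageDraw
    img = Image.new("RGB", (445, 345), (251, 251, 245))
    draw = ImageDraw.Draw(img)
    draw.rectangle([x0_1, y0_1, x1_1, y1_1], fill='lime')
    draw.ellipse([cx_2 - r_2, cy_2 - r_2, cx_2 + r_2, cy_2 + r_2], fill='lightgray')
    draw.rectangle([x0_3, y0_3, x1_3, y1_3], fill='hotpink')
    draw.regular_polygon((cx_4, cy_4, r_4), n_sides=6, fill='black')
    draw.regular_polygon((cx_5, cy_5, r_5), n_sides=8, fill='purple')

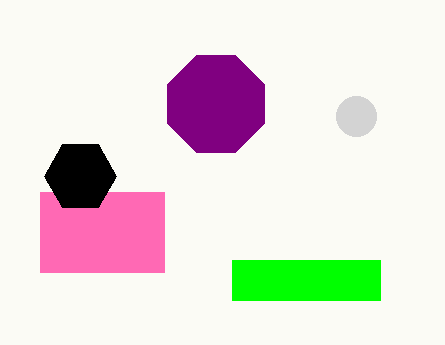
x0_1 = 232
y0_1 = 260
x1_1 = 380
y1_1 = 300
cx_2 = 356
cy_2 = 116
r_2 = 20
x0_3 = 40
y0_3 = 192
x1_3 = 164
y1_3 = 272
cx_4 = 80
cy_4 = 176
r_4 = 36
cx_5 = 216
cy_5 = 104
r_5 = 52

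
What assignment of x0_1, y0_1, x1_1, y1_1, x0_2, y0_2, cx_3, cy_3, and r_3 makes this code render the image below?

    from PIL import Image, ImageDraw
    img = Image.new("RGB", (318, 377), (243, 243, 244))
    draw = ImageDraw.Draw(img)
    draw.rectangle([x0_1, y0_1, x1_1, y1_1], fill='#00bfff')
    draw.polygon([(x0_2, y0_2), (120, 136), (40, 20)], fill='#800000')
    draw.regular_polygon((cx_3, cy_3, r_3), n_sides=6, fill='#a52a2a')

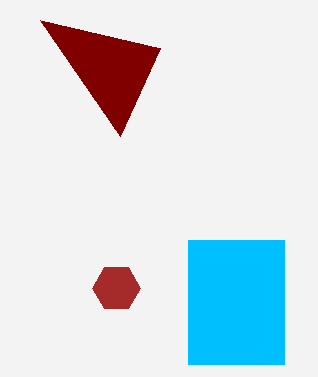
x0_1 = 188
y0_1 = 240
x1_1 = 284
y1_1 = 364
x0_2 = 160
y0_2 = 48
cx_3 = 116
cy_3 = 288
r_3 = 24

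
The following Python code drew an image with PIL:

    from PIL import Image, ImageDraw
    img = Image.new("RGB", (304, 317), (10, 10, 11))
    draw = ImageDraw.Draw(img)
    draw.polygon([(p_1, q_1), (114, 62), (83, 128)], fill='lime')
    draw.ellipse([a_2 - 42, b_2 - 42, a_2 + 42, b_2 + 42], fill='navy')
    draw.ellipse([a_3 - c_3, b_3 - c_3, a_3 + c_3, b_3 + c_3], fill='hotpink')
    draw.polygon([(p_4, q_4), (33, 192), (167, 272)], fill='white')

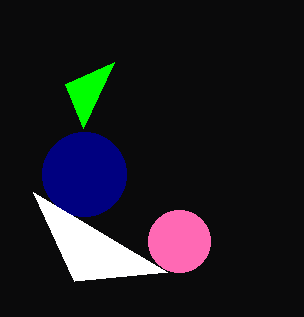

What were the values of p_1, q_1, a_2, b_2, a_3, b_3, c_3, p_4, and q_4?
p_1 = 65, q_1 = 84, a_2 = 84, b_2 = 174, a_3 = 179, b_3 = 241, c_3 = 31, p_4 = 74, q_4 = 281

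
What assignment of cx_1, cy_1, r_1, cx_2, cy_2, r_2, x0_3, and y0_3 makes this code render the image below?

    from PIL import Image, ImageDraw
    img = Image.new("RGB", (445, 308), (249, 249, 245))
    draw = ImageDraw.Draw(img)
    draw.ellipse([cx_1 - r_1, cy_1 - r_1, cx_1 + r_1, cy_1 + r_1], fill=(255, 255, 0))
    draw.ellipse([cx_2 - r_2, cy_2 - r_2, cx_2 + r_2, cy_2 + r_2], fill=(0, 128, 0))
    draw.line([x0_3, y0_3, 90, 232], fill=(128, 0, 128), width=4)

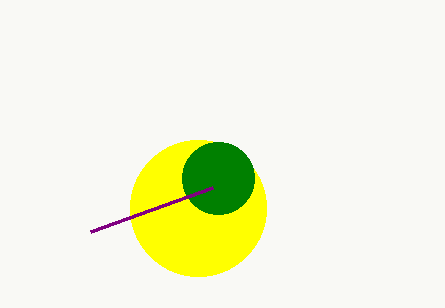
cx_1 = 198
cy_1 = 208
r_1 = 68
cx_2 = 218
cy_2 = 178
r_2 = 36
x0_3 = 212
y0_3 = 188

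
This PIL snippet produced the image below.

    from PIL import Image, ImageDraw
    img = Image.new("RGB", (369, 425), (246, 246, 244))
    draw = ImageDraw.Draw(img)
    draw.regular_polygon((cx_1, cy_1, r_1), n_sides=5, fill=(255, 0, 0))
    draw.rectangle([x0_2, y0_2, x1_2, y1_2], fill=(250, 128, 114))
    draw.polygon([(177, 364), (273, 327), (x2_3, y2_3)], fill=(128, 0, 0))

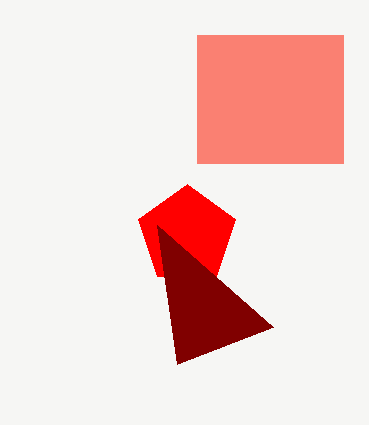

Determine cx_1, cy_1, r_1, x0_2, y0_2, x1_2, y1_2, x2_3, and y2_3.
cx_1 = 187; cy_1 = 235; r_1 = 51; x0_2 = 197; y0_2 = 35; x1_2 = 343; y1_2 = 163; x2_3 = 157; y2_3 = 225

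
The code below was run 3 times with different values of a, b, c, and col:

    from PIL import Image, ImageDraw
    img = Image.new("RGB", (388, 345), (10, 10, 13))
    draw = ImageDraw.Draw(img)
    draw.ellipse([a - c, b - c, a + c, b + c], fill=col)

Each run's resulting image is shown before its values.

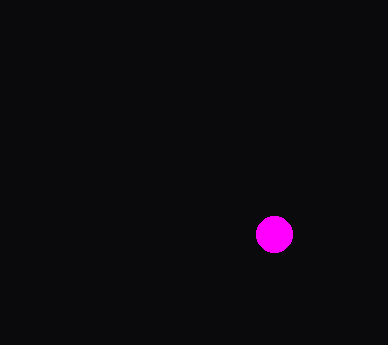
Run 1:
a = 274, b = 234, c = 18, col = 'magenta'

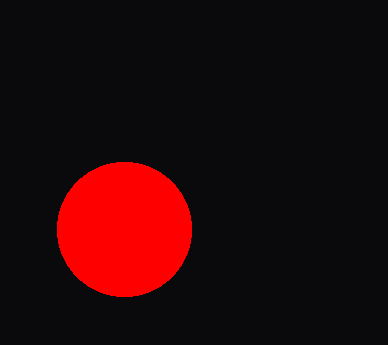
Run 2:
a = 124
b = 229
c = 67
col = 'red'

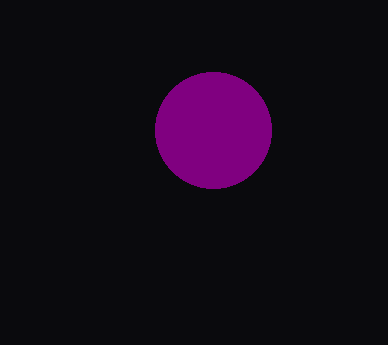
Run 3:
a = 213, b = 130, c = 58, col = 'purple'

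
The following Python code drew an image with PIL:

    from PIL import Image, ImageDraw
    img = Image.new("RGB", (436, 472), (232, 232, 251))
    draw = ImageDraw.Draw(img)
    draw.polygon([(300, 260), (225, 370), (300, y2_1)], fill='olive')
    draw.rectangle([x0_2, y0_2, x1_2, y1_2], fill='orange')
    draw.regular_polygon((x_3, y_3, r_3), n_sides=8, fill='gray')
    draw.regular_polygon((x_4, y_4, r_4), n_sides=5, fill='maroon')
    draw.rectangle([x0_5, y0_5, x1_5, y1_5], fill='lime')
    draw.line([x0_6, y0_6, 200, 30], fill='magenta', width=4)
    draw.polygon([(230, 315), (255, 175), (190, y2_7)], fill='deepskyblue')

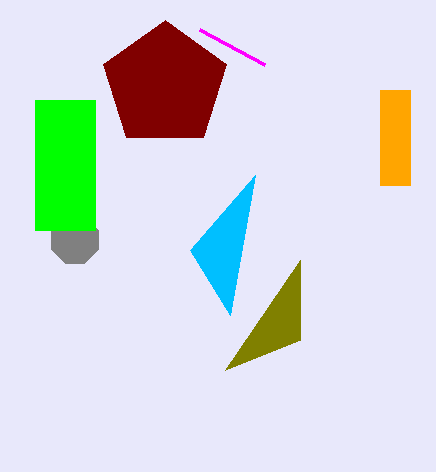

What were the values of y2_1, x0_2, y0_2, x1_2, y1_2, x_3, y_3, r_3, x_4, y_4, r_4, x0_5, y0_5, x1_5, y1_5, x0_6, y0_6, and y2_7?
y2_1 = 340
x0_2 = 380
y0_2 = 90
x1_2 = 410
y1_2 = 185
x_3 = 75
y_3 = 240
r_3 = 25
x_4 = 165
y_4 = 85
r_4 = 65
x0_5 = 35
y0_5 = 100
x1_5 = 95
y1_5 = 230
x0_6 = 265
y0_6 = 65
y2_7 = 250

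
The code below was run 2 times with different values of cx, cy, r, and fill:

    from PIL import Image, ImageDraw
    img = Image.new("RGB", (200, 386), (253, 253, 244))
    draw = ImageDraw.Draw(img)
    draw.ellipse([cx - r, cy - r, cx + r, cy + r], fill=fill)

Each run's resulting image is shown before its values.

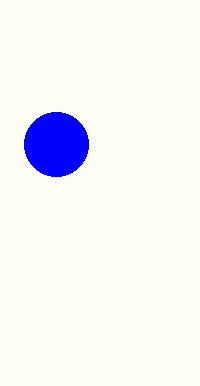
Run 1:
cx = 56
cy = 144
r = 32
fill = 'blue'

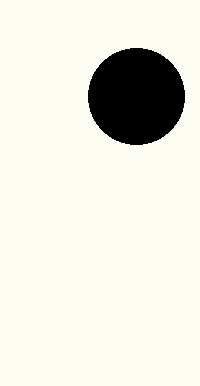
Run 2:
cx = 136; cy = 96; r = 48; fill = 'black'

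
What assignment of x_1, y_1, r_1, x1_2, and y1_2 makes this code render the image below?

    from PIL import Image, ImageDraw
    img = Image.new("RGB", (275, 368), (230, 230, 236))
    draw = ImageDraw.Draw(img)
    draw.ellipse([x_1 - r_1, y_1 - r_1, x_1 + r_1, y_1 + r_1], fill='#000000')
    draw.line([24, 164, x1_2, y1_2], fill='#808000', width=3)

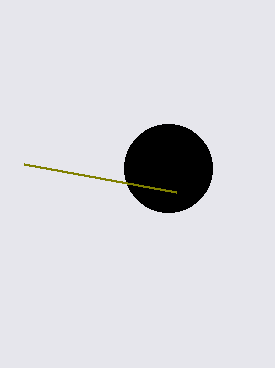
x_1 = 168; y_1 = 168; r_1 = 44; x1_2 = 176; y1_2 = 192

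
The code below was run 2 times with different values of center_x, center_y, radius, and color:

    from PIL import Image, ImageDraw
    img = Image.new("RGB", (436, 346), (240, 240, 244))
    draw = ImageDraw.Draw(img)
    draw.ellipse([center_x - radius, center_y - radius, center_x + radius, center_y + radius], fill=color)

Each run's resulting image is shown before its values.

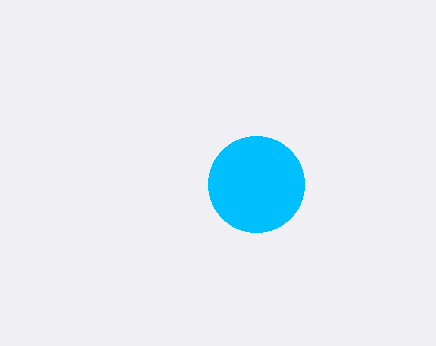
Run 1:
center_x = 256
center_y = 184
radius = 48
color = 'deepskyblue'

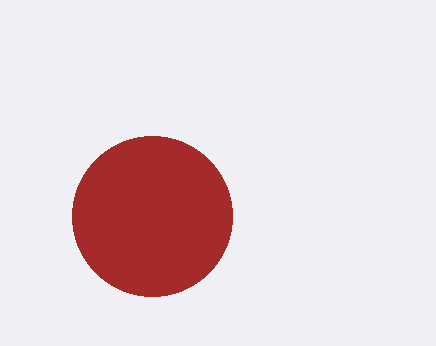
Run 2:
center_x = 152; center_y = 216; radius = 80; color = 'brown'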